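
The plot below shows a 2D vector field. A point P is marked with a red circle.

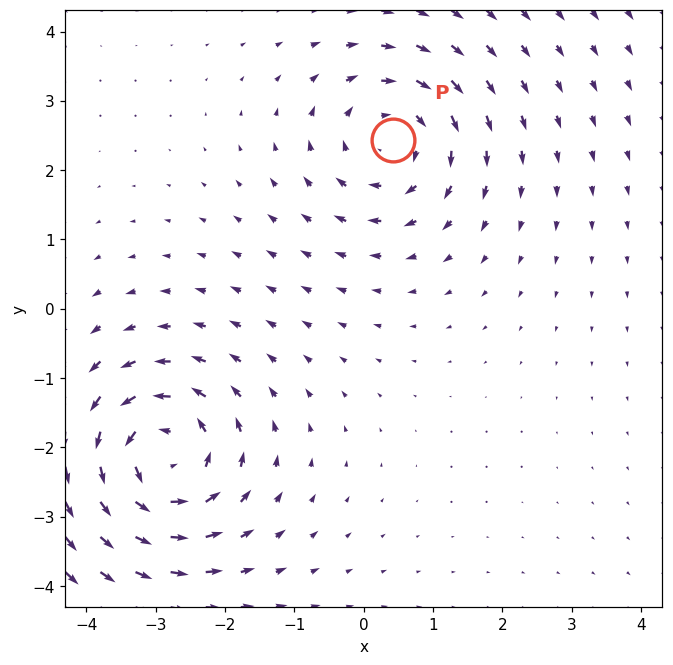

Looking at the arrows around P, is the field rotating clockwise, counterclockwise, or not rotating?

clockwise

Near P at (0.4, 2.4) the arrows circulate clockwise. The curl (z-component) there is about -3; negative curl means clockwise rotation.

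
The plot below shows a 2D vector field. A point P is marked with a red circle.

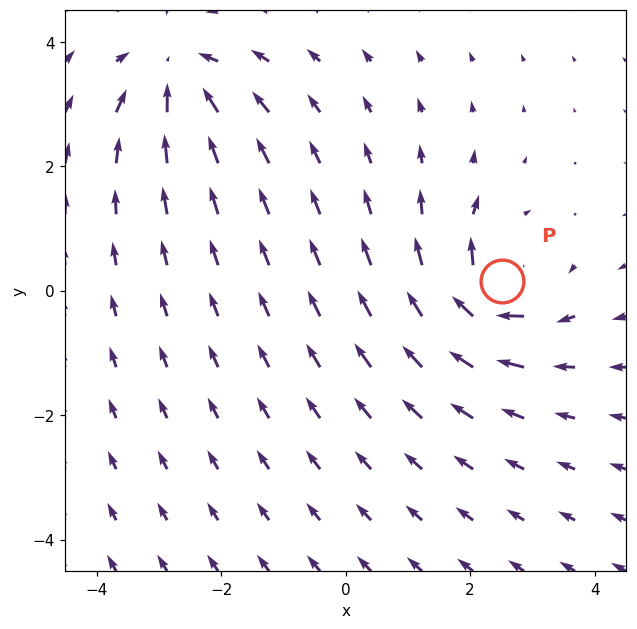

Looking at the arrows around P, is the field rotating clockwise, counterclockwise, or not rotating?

clockwise

Near P at (2.5, 0.2) the arrows circulate clockwise. The curl (z-component) there is about -6; negative curl means clockwise rotation.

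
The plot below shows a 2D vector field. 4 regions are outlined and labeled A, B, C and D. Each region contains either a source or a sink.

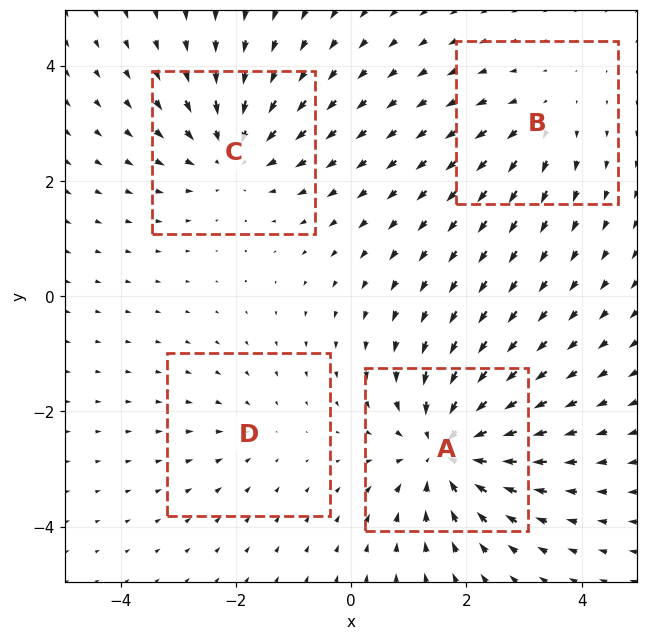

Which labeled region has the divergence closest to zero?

D

Divergence at each region's feature centre — A: about -7, B: about +3, C: about -5, D: about -2. Region D is closest to zero.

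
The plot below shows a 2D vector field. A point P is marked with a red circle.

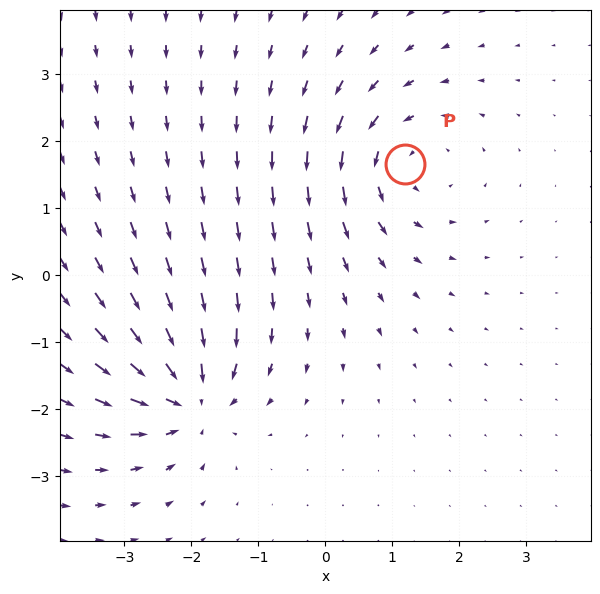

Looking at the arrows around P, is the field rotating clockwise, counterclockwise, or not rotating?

Near P at (1.2, 1.7) the arrows circulate counterclockwise. The curl (z-component) there is about +3; positive curl means counterclockwise rotation.

counterclockwise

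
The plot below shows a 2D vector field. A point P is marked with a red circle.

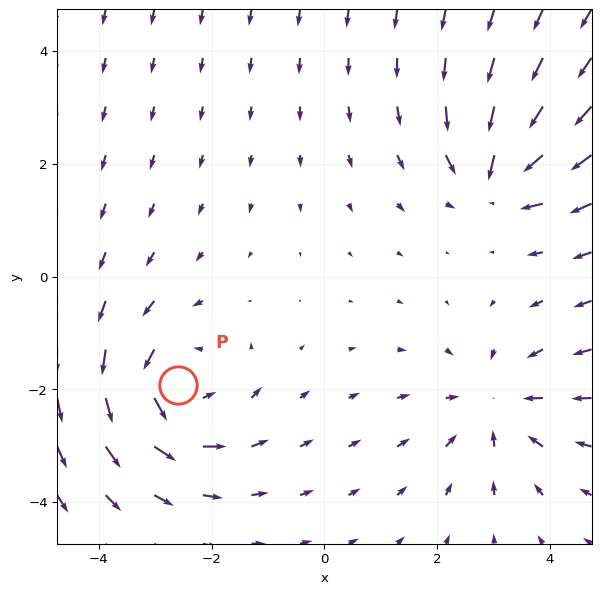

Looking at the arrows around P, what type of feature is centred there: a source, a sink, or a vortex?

vortex

At P (-2.6, -1.9) the arrows circulate counterclockwise. Divergence ≈0, curl about +4 — near-zero divergence with nonzero curl is a vortex.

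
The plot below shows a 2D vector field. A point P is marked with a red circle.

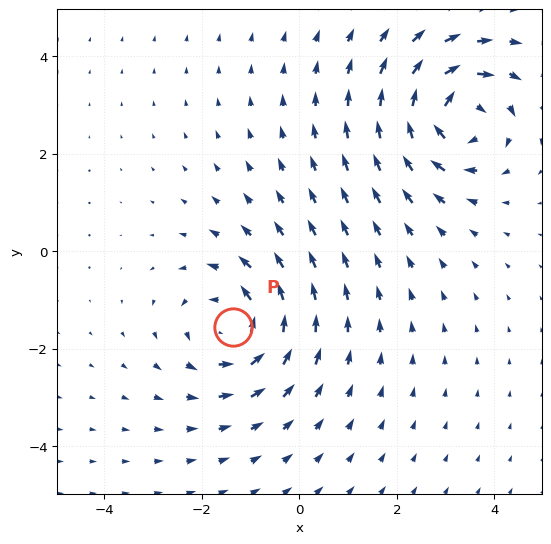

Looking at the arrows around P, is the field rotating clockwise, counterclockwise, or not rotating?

counterclockwise

Near P at (-1.4, -1.5) the arrows circulate counterclockwise. The curl (z-component) there is about +4; positive curl means counterclockwise rotation.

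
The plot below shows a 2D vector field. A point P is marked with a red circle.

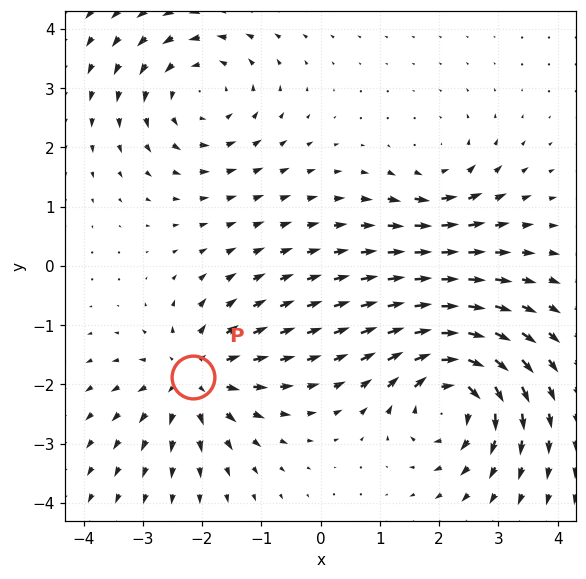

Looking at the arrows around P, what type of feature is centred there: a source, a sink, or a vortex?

source

At P (-2.1, -1.9) the arrows spread outward. Divergence about +5, curl ≈0 — positive divergence with near-zero curl is a source.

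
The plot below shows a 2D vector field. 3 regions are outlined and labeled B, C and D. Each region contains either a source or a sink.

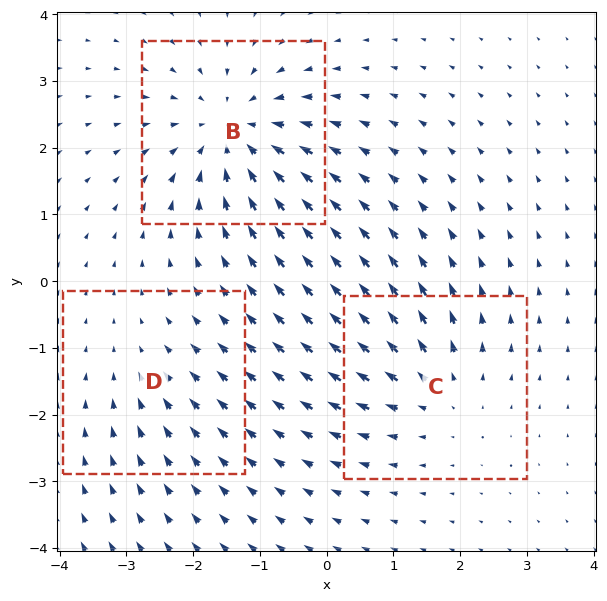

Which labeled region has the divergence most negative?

Divergence at each region's feature centre — B: about -5, C: about +3, D: about -2. Region B is most negative.

B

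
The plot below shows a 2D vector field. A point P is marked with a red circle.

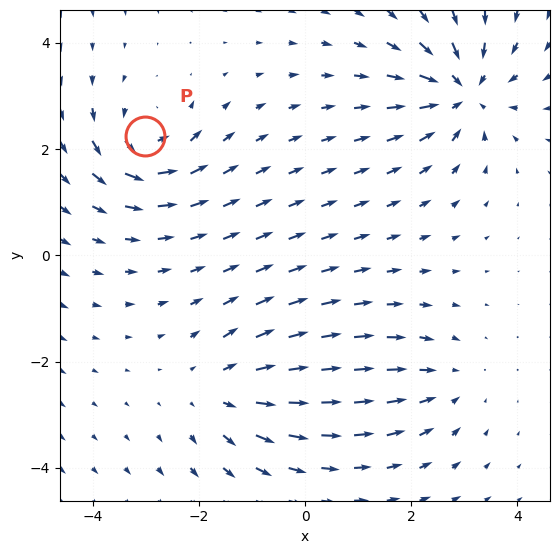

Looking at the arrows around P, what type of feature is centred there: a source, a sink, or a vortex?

At P (-3.0, 2.2) the arrows circulate counterclockwise. Divergence ≈0, curl about +5 — near-zero divergence with nonzero curl is a vortex.

vortex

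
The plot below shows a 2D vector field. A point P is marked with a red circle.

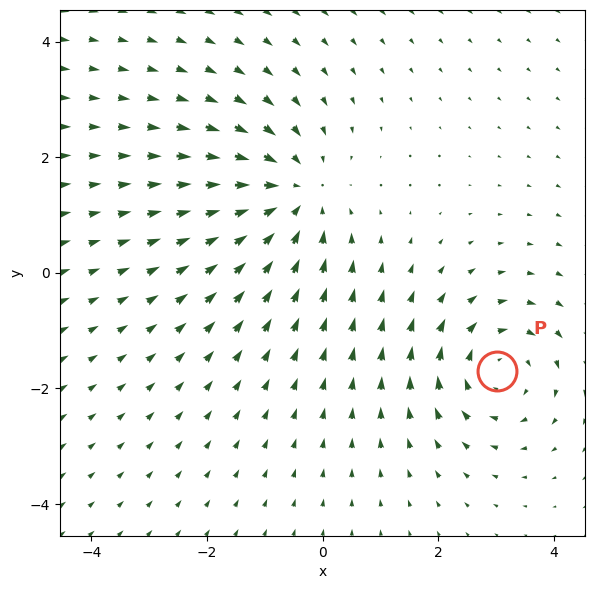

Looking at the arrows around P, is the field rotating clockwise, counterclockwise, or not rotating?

clockwise

Near P at (3.0, -1.7) the arrows circulate clockwise. The curl (z-component) there is about -4; negative curl means clockwise rotation.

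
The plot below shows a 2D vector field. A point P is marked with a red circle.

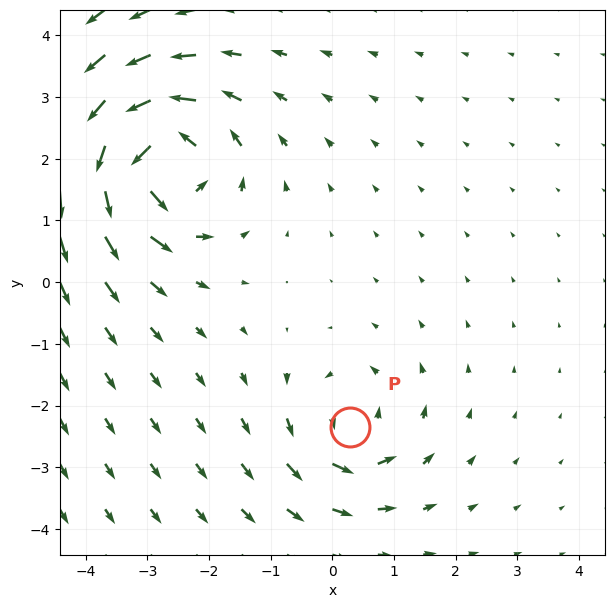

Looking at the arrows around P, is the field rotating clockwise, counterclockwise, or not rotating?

Near P at (0.3, -2.4) the arrows circulate counterclockwise. The curl (z-component) there is about +4; positive curl means counterclockwise rotation.

counterclockwise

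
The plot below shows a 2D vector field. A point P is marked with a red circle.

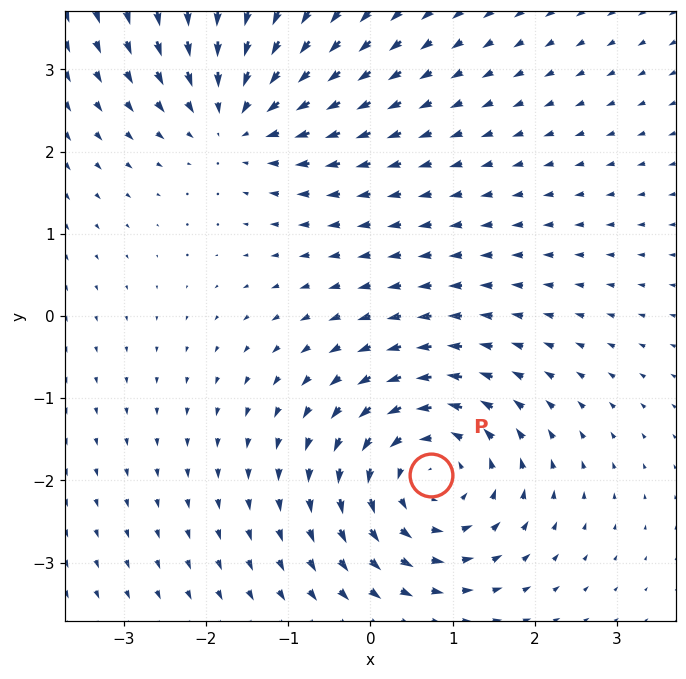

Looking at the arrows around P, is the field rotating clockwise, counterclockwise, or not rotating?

Near P at (0.7, -1.9) the arrows circulate counterclockwise. The curl (z-component) there is about +3; positive curl means counterclockwise rotation.

counterclockwise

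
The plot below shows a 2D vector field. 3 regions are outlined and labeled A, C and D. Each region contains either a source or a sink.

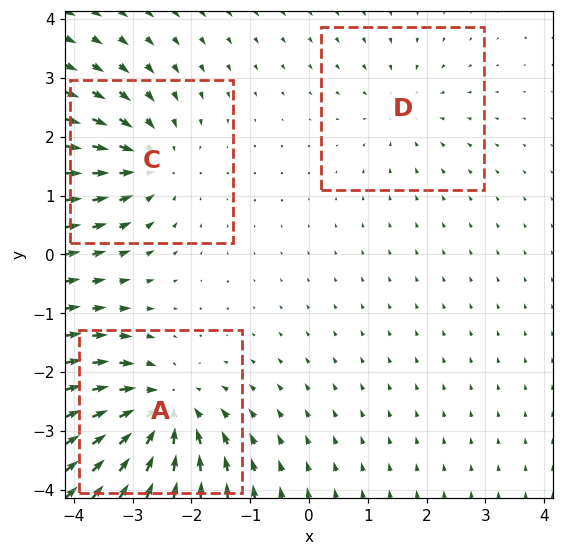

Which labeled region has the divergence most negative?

Divergence at each region's feature centre — A: about -5, C: about -3, D: about -2. Region A is most negative.

A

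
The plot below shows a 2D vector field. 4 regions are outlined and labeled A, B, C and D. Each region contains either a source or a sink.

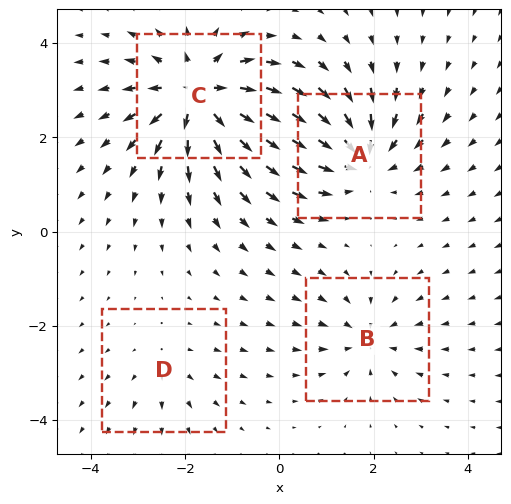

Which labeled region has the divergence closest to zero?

D

Divergence at each region's feature centre — A: about -6, B: about -4, C: about +8, D: about +2. Region D is closest to zero.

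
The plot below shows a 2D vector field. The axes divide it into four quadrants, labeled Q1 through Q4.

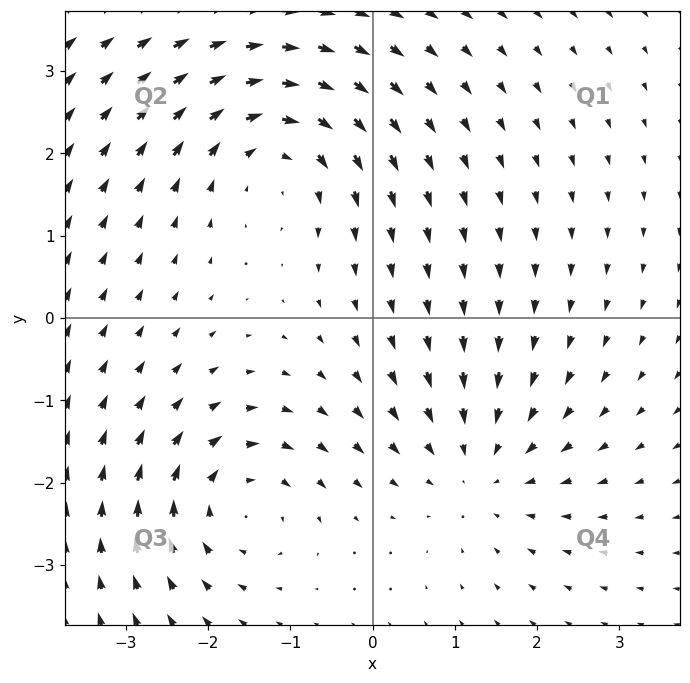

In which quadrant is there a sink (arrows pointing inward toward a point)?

Q4

The sink sits at approximately (1.3, -1.8), which lies in quadrant Q4. The divergence there is about -3, negative as expected for a sink.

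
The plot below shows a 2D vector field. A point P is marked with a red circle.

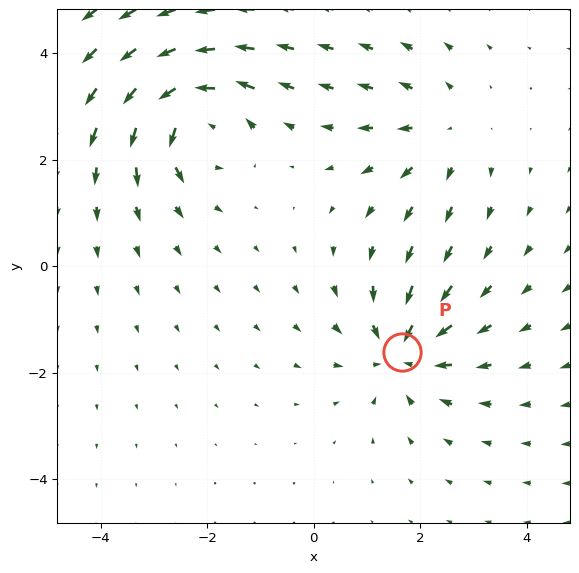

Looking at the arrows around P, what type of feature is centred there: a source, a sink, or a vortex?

sink

At P (1.7, -1.6) the arrows converge inward. Divergence about -5, curl ≈0 — negative divergence with near-zero curl is a sink.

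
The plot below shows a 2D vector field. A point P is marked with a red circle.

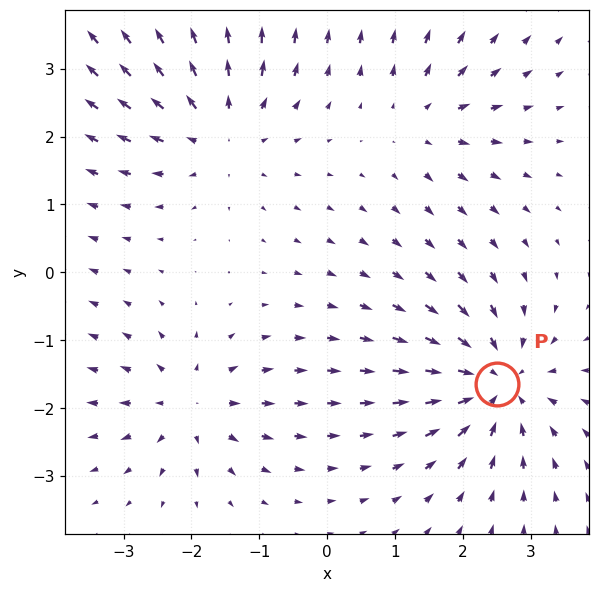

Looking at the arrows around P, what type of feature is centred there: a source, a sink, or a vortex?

sink

At P (2.5, -1.6) the arrows converge inward. Divergence about -6, curl ≈0 — negative divergence with near-zero curl is a sink.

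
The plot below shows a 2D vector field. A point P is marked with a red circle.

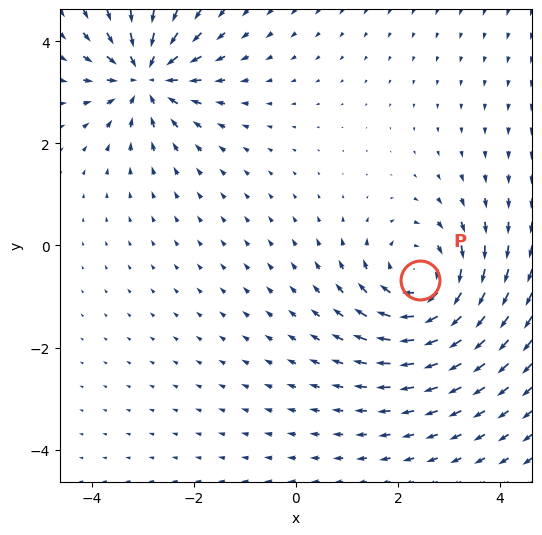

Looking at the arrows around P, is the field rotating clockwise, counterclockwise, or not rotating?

clockwise

Near P at (2.4, -0.7) the arrows circulate clockwise. The curl (z-component) there is about -3; negative curl means clockwise rotation.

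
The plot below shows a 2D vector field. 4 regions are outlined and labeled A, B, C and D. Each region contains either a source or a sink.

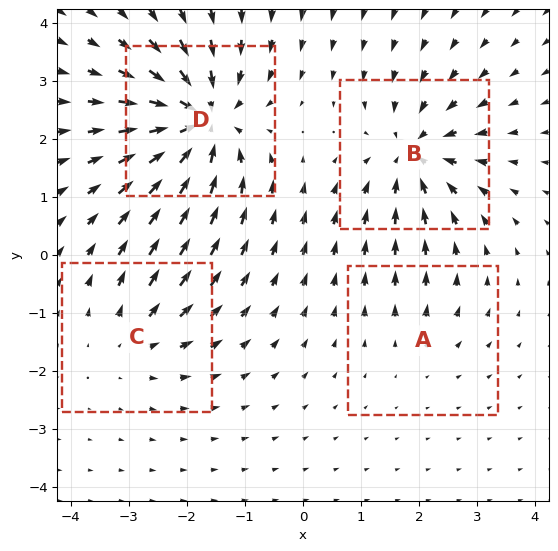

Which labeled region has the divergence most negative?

Divergence at each region's feature centre — A: about +2, B: about -6, C: about +4, D: about -9. Region D is most negative.

D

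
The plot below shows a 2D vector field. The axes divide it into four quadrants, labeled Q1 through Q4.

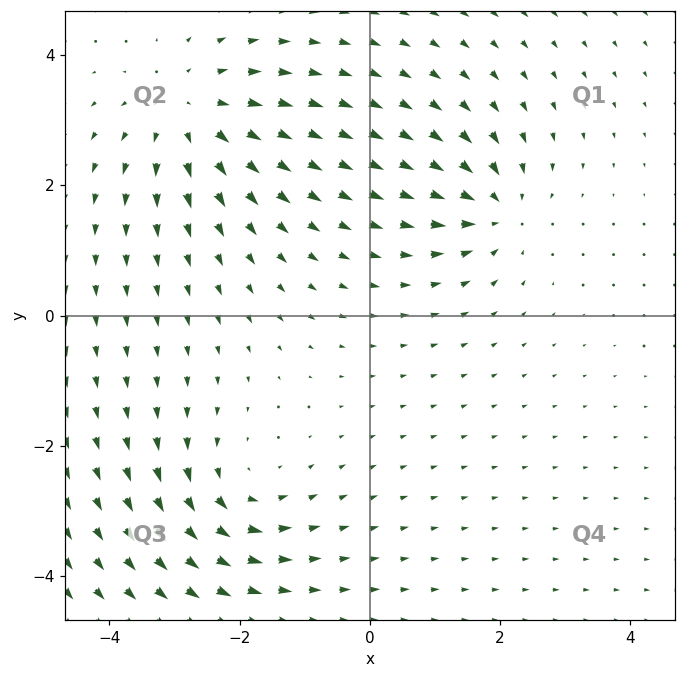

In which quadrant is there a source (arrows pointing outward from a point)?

Q2

The source sits at approximately (-2.8, 3.1), which lies in quadrant Q2. The divergence there is about +3, positive as expected for a source.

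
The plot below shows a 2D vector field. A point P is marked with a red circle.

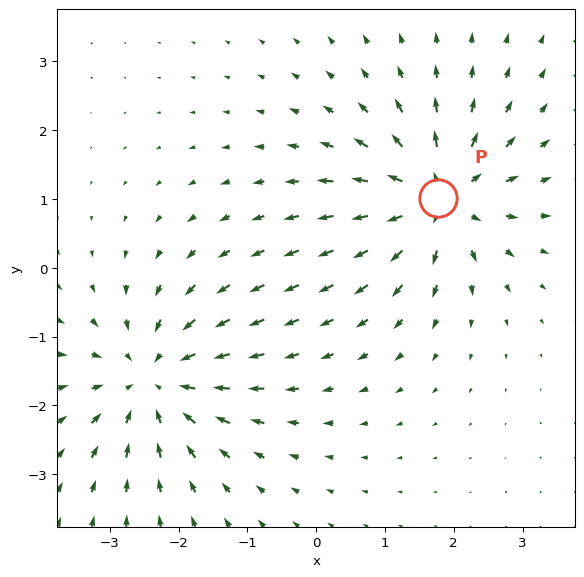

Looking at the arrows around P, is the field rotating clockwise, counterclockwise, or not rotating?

Near P at (1.8, 1.0) the arrows show no circulation. The curl there is ≈0.

not rotating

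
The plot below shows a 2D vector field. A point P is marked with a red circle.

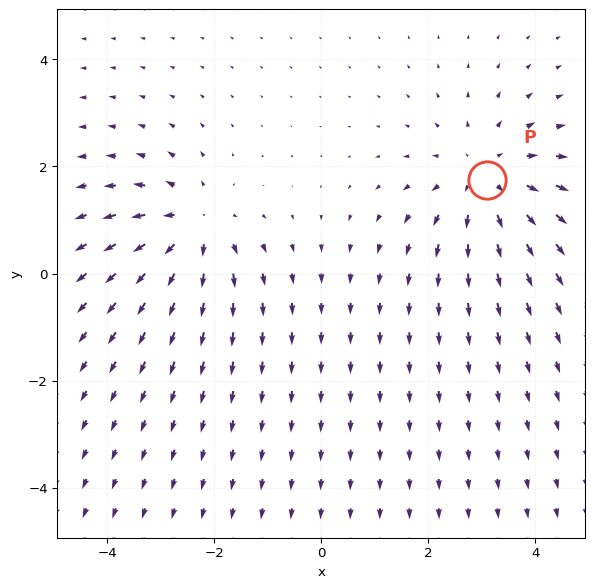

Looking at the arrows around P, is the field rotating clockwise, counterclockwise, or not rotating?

not rotating

Near P at (3.1, 1.8) the arrows show no circulation. The curl there is ≈0.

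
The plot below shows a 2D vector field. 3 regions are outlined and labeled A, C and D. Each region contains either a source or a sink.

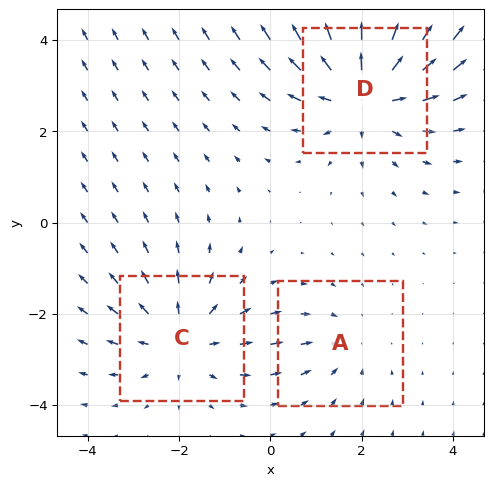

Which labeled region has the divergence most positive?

D

Divergence at each region's feature centre — A: about -2, C: about +3, D: about +4. Region D is most positive.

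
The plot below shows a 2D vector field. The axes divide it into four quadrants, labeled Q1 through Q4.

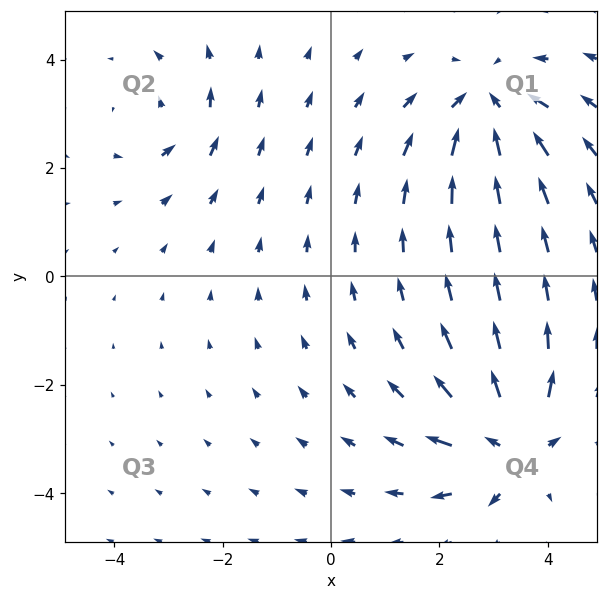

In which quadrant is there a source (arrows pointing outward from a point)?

Q4

The source sits at approximately (3.3, -3.1), which lies in quadrant Q4. The divergence there is about +5, positive as expected for a source.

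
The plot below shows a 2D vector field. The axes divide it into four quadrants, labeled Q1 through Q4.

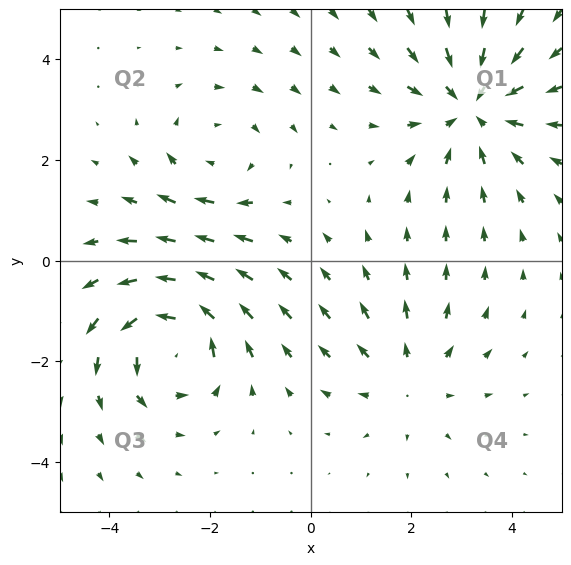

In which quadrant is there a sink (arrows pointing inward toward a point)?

The sink sits at approximately (3.2, 3.1), which lies in quadrant Q1. The divergence there is about -3, negative as expected for a sink.

Q1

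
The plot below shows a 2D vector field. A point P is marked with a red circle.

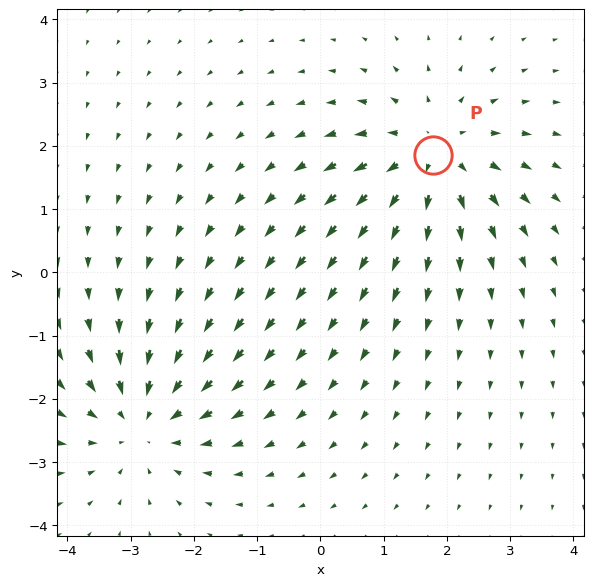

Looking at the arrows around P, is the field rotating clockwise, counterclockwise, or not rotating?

Near P at (1.8, 1.9) the arrows show no circulation. The curl there is ≈0.

not rotating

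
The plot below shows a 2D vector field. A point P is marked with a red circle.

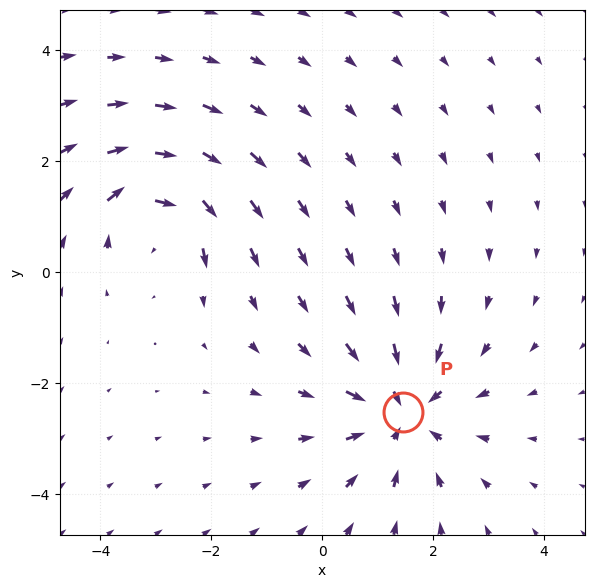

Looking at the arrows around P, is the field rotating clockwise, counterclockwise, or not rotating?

not rotating

Near P at (1.4, -2.5) the arrows show no circulation. The curl there is ≈0.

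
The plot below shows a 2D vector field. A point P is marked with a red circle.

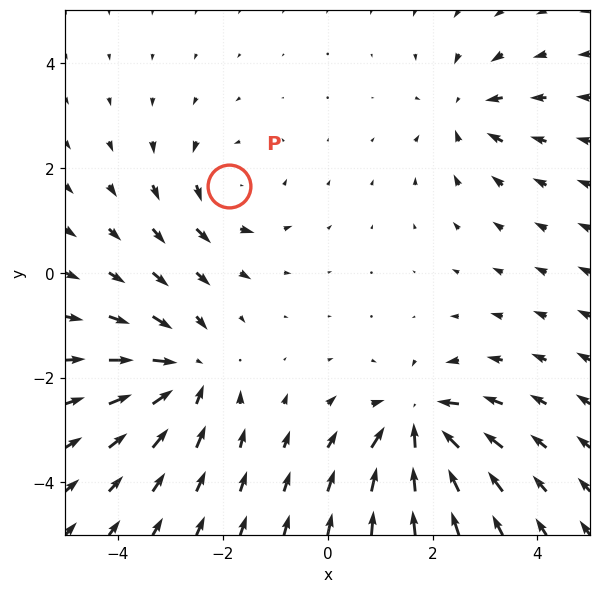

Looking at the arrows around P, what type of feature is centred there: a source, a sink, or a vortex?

vortex

At P (-1.9, 1.7) the arrows circulate counterclockwise. Divergence ≈0, curl about +4 — near-zero divergence with nonzero curl is a vortex.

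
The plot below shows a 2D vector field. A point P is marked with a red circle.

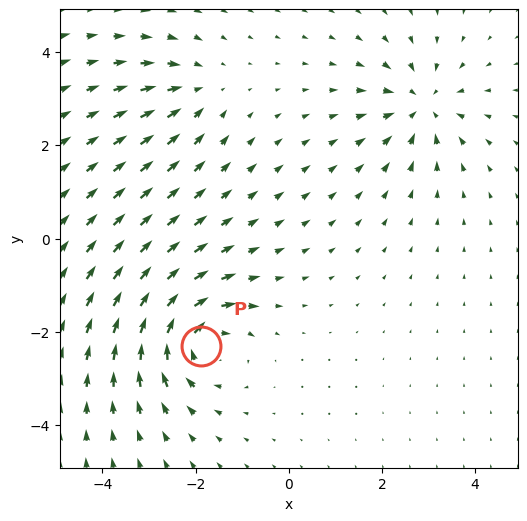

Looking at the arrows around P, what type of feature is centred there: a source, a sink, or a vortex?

At P (-1.9, -2.3) the arrows circulate clockwise. Divergence ≈0, curl about -5 — near-zero divergence with nonzero curl is a vortex.

vortex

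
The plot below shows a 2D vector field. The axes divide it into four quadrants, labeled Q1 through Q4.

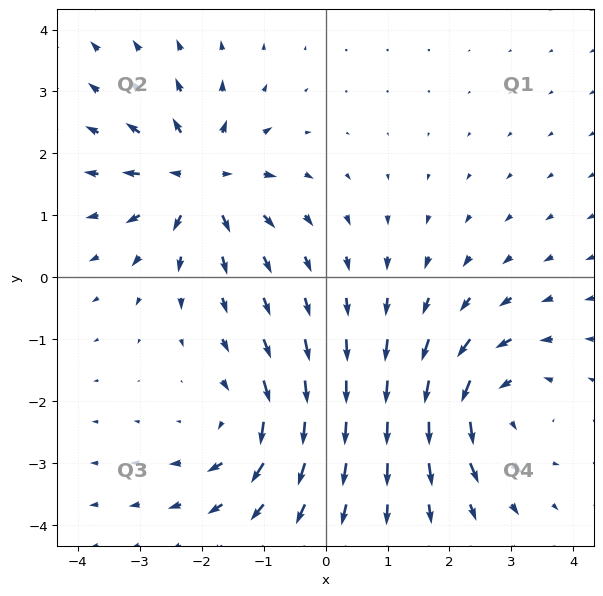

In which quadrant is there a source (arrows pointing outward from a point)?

The source sits at approximately (-2.0, 1.6), which lies in quadrant Q2. The divergence there is about +7, positive as expected for a source.

Q2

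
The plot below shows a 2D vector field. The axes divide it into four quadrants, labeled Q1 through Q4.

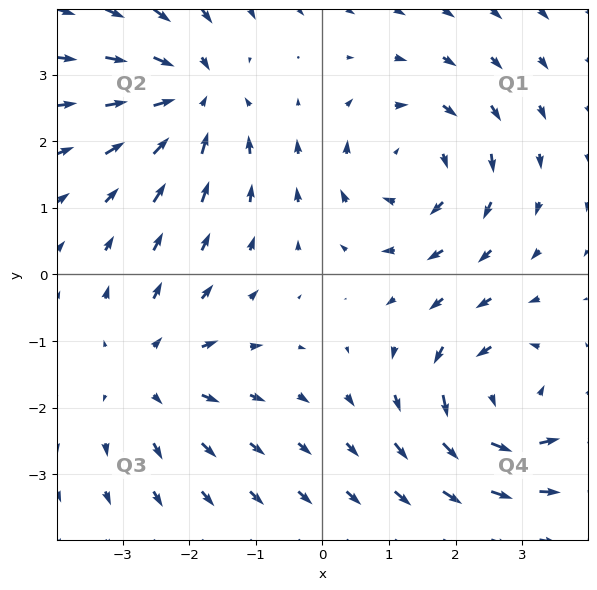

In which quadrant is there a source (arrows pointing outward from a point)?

Q3

The source sits at approximately (-2.6, -1.5), which lies in quadrant Q3. The divergence there is about +3, positive as expected for a source.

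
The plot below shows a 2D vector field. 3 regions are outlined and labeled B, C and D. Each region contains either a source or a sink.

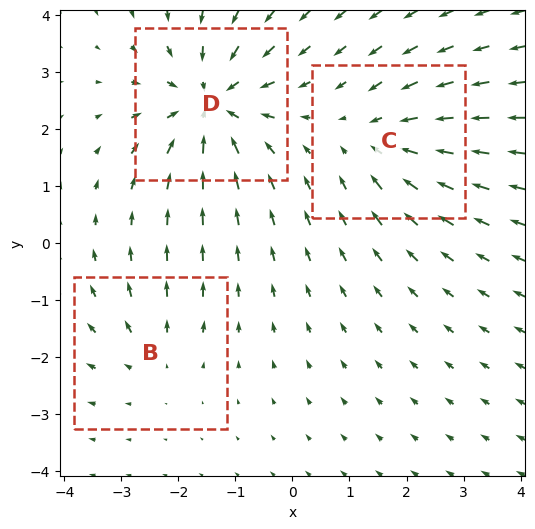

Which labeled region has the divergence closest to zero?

B

Divergence at each region's feature centre — B: about +2, C: about -3, D: about -5. Region B is closest to zero.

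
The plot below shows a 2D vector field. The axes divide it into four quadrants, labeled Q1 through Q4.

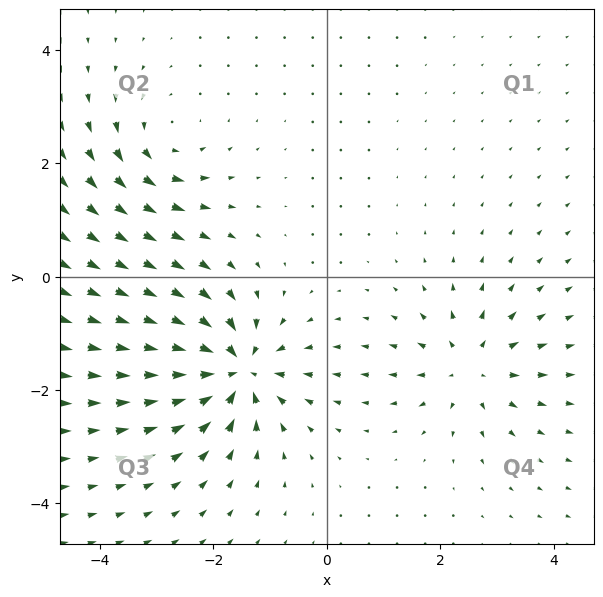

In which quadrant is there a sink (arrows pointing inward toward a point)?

Q3

The sink sits at approximately (-1.6, -1.7), which lies in quadrant Q3. The divergence there is about -7, negative as expected for a sink.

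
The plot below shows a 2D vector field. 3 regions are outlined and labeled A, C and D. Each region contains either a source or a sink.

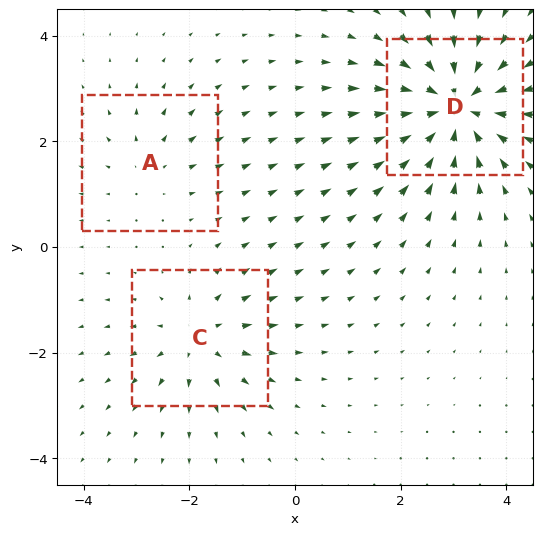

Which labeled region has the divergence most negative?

Divergence at each region's feature centre — A: about +2, C: about +3, D: about -6. Region D is most negative.

D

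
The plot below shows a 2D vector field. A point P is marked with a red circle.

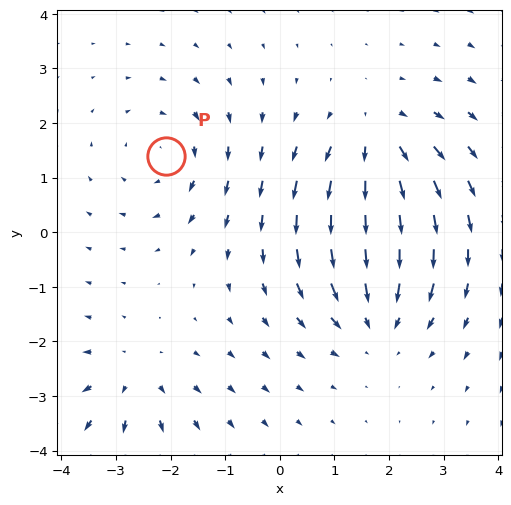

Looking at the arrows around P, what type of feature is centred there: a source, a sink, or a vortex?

At P (-2.1, 1.4) the arrows circulate clockwise. Divergence ≈0, curl about -3 — near-zero divergence with nonzero curl is a vortex.

vortex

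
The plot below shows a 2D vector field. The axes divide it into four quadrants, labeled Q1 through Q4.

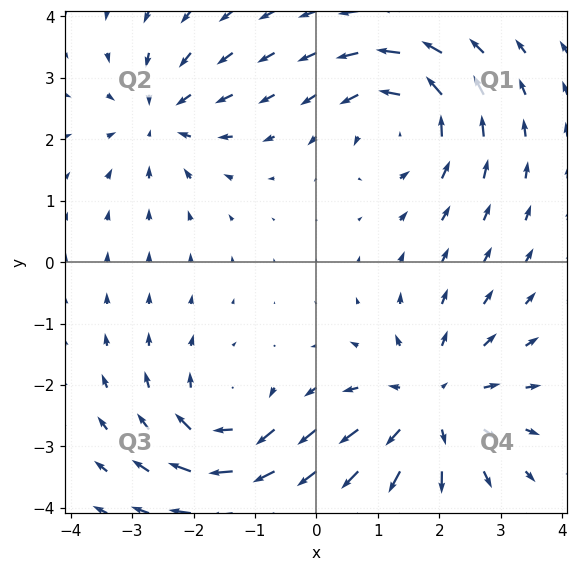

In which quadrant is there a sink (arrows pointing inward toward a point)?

The sink sits at approximately (-2.5, 2.4), which lies in quadrant Q2. The divergence there is about -4, negative as expected for a sink.

Q2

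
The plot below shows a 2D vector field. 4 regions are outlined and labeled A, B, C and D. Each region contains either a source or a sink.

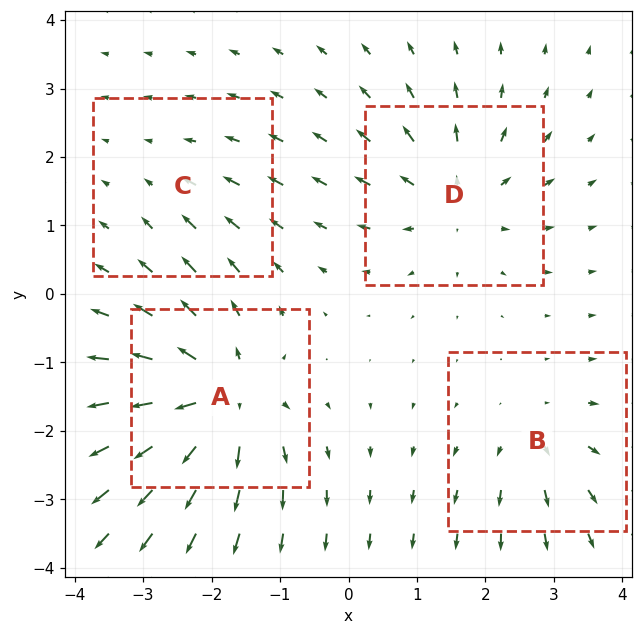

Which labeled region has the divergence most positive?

Divergence at each region's feature centre — A: about +8, B: about +4, C: about -2, D: about +5. Region A is most positive.

A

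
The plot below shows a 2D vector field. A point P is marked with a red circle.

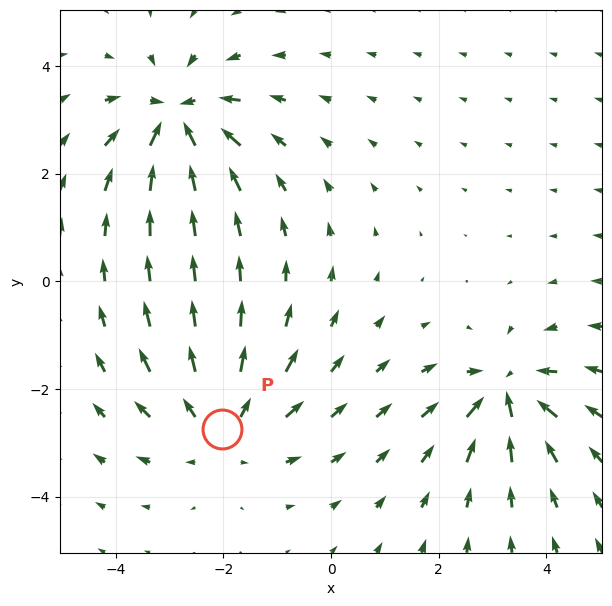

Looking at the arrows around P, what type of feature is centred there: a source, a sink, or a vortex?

At P (-2.0, -2.7) the arrows spread outward. Divergence about +4, curl ≈0 — positive divergence with near-zero curl is a source.

source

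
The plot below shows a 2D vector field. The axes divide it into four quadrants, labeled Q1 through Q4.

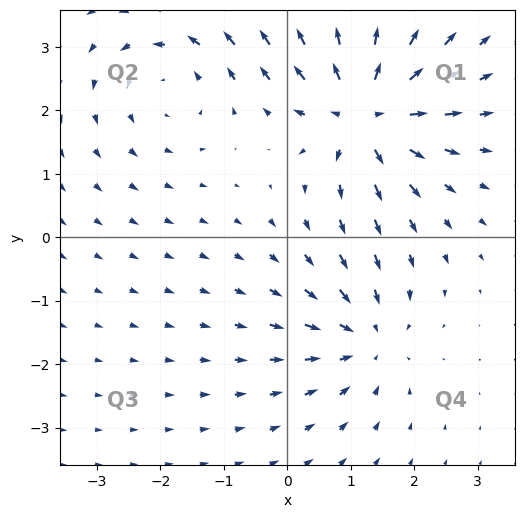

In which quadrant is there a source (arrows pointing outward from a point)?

Q1

The source sits at approximately (1.2, 2.0), which lies in quadrant Q1. The divergence there is about +7, positive as expected for a source.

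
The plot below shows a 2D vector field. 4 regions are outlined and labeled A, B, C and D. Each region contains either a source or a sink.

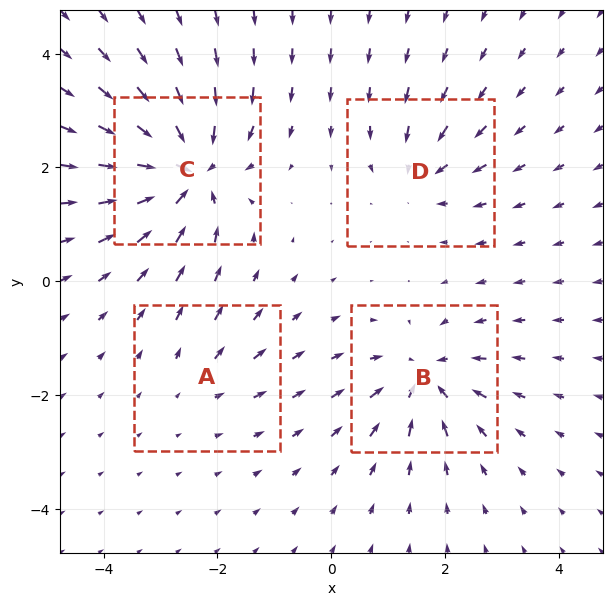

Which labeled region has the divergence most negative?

C

Divergence at each region's feature centre — A: about +2, B: about -6, C: about -9, D: about -4. Region C is most negative.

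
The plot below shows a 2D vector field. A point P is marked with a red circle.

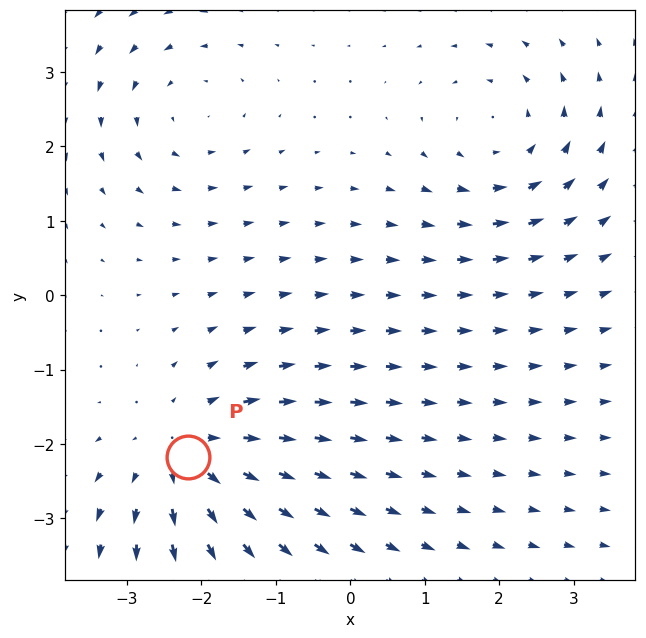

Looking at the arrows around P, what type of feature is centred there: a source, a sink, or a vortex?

source

At P (-2.2, -2.2) the arrows spread outward. Divergence about +4, curl ≈0 — positive divergence with near-zero curl is a source.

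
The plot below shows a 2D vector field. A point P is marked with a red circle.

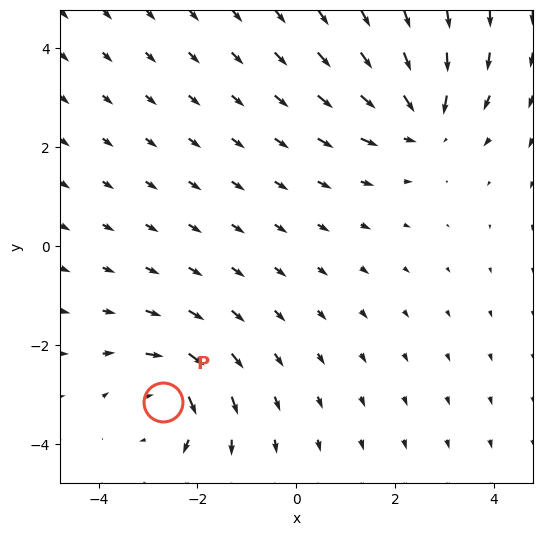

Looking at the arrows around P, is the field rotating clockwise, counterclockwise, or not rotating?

Near P at (-2.7, -3.1) the arrows circulate clockwise. The curl (z-component) there is about -4; negative curl means clockwise rotation.

clockwise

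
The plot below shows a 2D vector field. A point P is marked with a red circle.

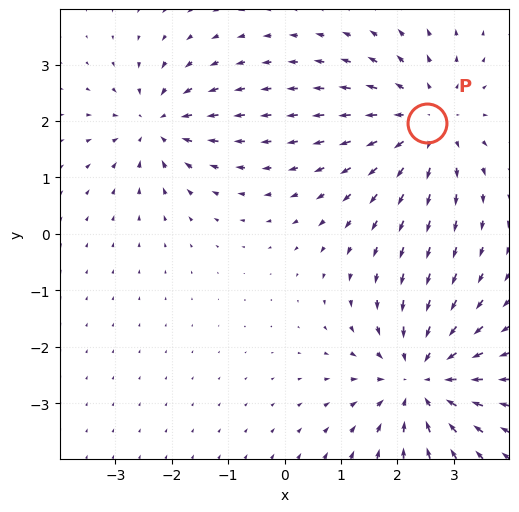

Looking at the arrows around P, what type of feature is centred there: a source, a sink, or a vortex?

source

At P (2.5, 2.0) the arrows spread outward. Divergence about +4, curl ≈0 — positive divergence with near-zero curl is a source.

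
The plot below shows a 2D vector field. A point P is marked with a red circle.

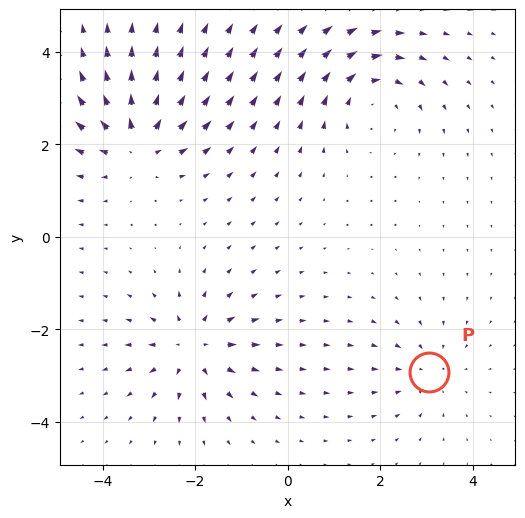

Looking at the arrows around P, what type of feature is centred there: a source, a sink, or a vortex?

At P (3.1, -2.9) the arrows converge inward. Divergence about -3, curl ≈0 — negative divergence with near-zero curl is a sink.

sink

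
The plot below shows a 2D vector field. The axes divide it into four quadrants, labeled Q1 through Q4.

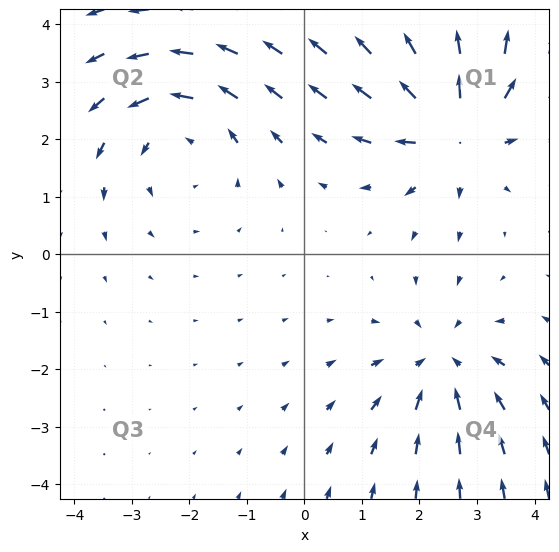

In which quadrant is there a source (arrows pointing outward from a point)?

The source sits at approximately (2.6, 2.2), which lies in quadrant Q1. The divergence there is about +4, positive as expected for a source.

Q1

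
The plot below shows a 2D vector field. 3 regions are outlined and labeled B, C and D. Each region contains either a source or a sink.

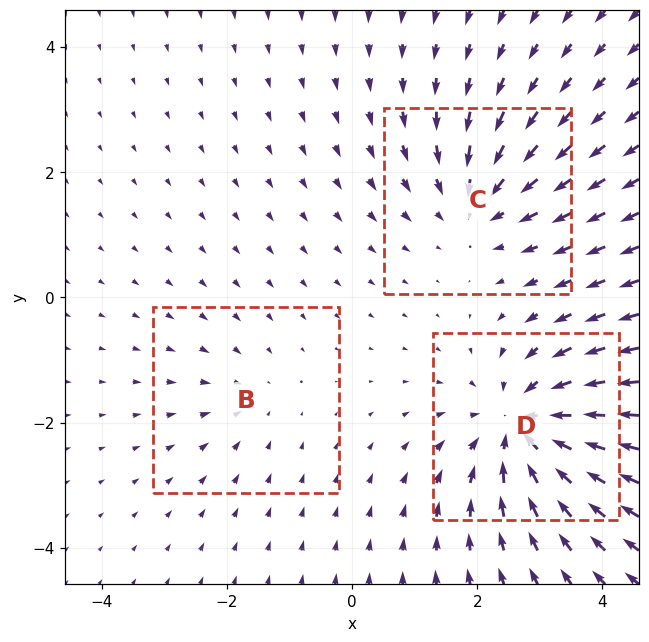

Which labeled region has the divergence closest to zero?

Divergence at each region's feature centre — B: about -2, C: about -3, D: about -5. Region B is closest to zero.

B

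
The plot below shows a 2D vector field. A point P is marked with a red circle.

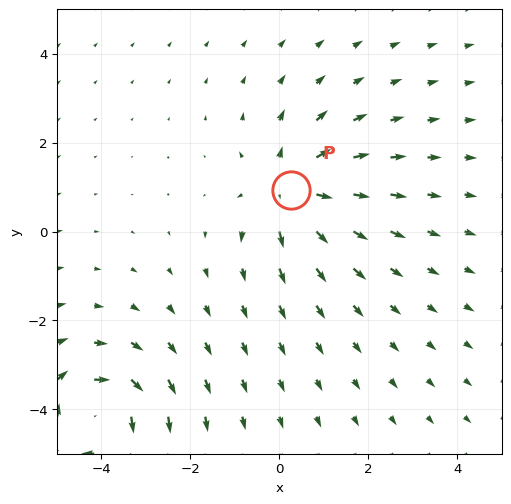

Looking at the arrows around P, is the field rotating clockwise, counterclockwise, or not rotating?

not rotating

Near P at (0.3, 0.9) the arrows show no circulation. The curl there is ≈0.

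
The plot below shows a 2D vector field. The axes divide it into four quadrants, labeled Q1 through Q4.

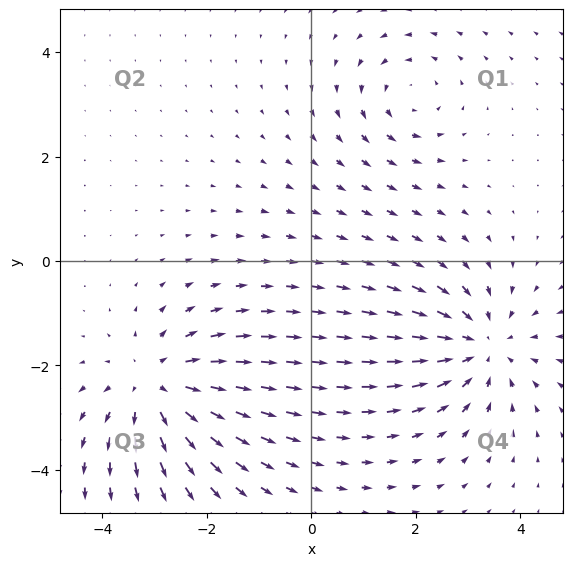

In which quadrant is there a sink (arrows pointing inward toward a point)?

Q4

The sink sits at approximately (3.2, -1.6), which lies in quadrant Q4. The divergence there is about -4, negative as expected for a sink.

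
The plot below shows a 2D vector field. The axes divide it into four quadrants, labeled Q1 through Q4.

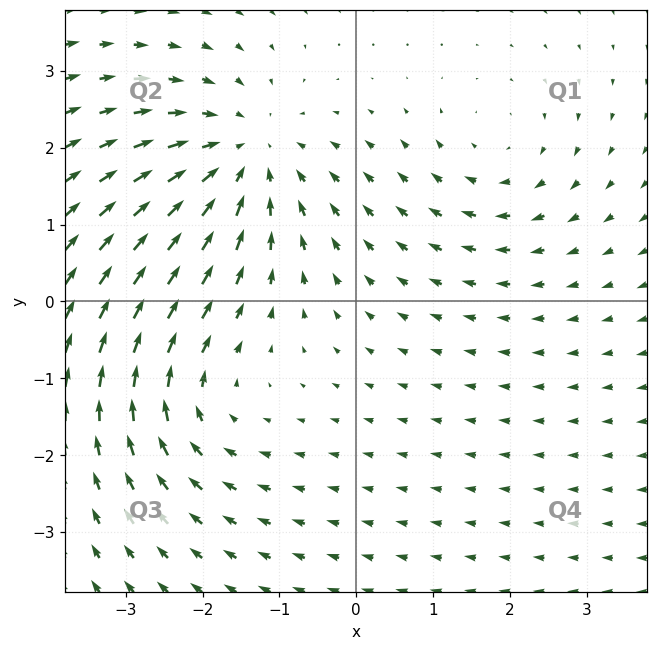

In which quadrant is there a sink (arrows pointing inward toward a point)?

The sink sits at approximately (-1.5, 1.9), which lies in quadrant Q2. The divergence there is about -4, negative as expected for a sink.

Q2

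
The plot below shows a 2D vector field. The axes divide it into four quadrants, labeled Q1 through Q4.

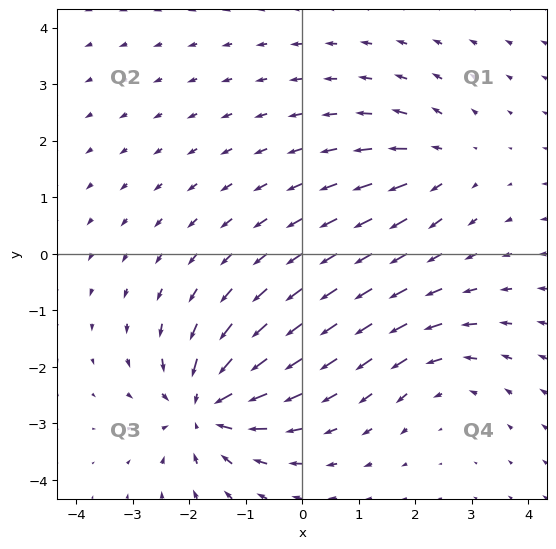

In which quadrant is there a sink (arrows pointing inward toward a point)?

The sink sits at approximately (-1.7, -2.7), which lies in quadrant Q3. The divergence there is about -6, negative as expected for a sink.

Q3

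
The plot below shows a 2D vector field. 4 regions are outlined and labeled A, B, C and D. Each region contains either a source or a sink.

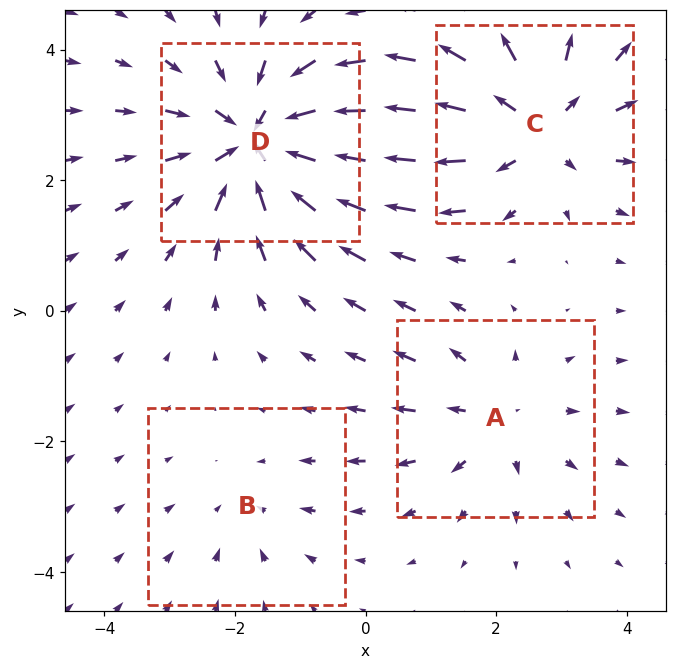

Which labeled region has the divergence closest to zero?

Divergence at each region's feature centre — A: about +3, B: about -2, C: about +5, D: about -6. Region B is closest to zero.

B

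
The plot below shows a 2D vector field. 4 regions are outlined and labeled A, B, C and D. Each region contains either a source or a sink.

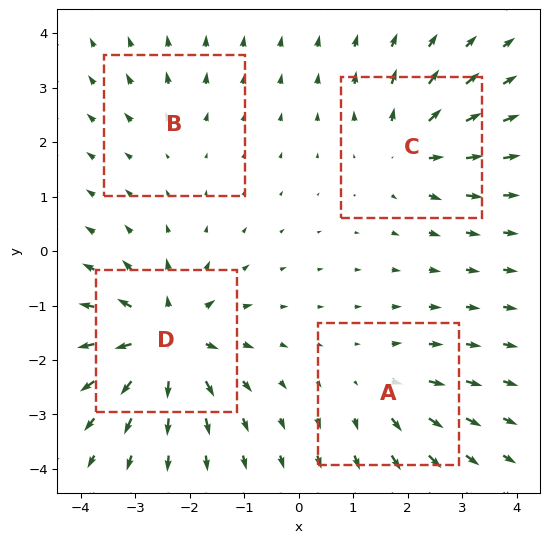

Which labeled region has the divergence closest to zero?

B

Divergence at each region's feature centre — A: about +4, B: about +2, C: about +5, D: about +8. Region B is closest to zero.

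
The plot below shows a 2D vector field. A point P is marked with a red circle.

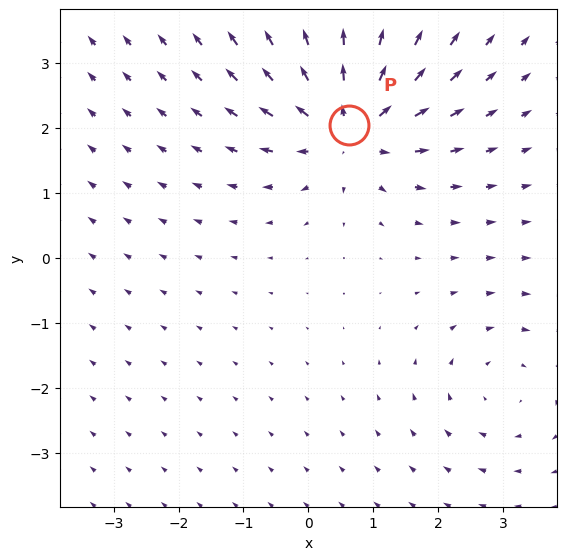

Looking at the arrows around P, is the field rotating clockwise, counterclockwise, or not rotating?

not rotating

Near P at (0.6, 2.1) the arrows show no circulation. The curl there is ≈0.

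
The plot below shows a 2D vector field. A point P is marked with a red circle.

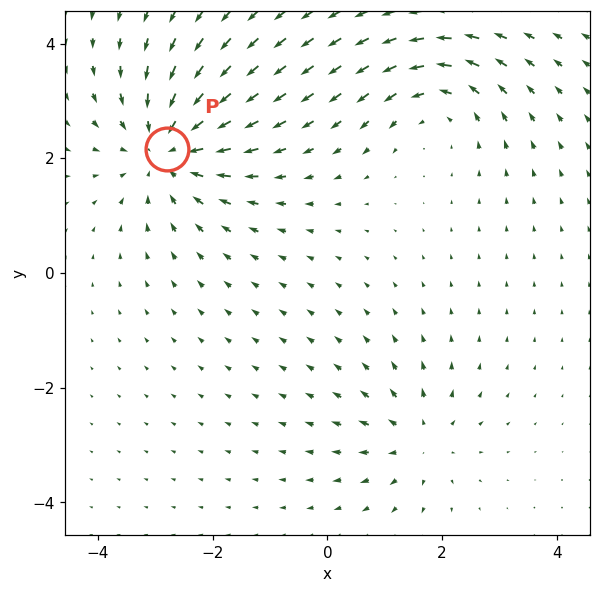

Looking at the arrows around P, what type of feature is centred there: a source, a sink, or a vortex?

At P (-2.8, 2.2) the arrows converge inward. Divergence about -4, curl ≈0 — negative divergence with near-zero curl is a sink.

sink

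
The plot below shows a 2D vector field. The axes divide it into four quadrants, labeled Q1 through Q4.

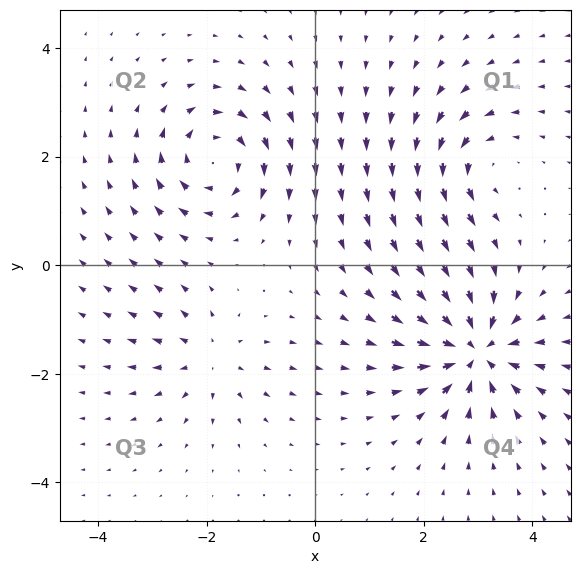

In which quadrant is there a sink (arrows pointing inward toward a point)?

Q4

The sink sits at approximately (3.0, -1.6), which lies in quadrant Q4. The divergence there is about -7, negative as expected for a sink.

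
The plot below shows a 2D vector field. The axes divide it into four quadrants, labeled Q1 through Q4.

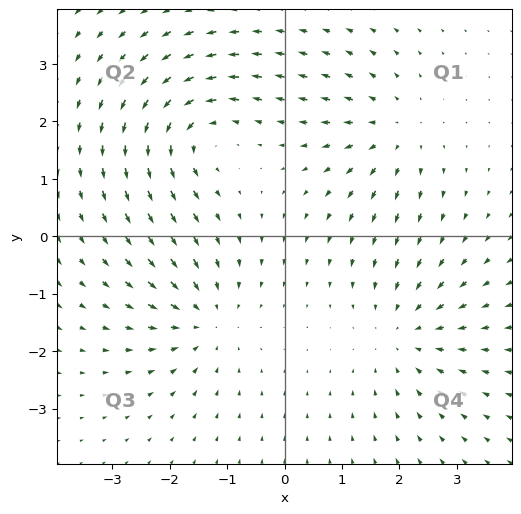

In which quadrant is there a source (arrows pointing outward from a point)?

Q1

The source sits at approximately (1.9, 1.8), which lies in quadrant Q1. The divergence there is about +4, positive as expected for a source.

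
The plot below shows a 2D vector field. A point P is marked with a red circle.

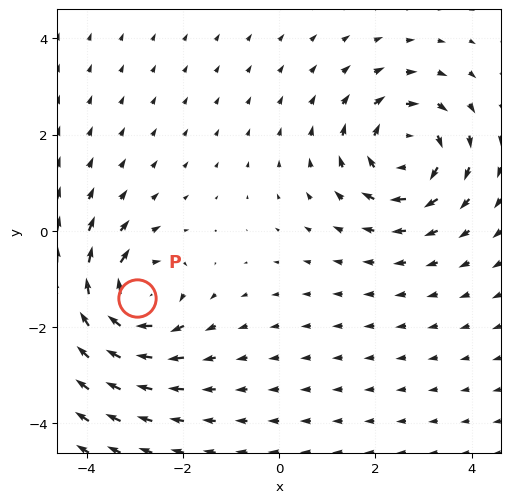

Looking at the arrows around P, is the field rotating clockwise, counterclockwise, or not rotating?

Near P at (-2.9, -1.4) the arrows circulate clockwise. The curl (z-component) there is about -5; negative curl means clockwise rotation.

clockwise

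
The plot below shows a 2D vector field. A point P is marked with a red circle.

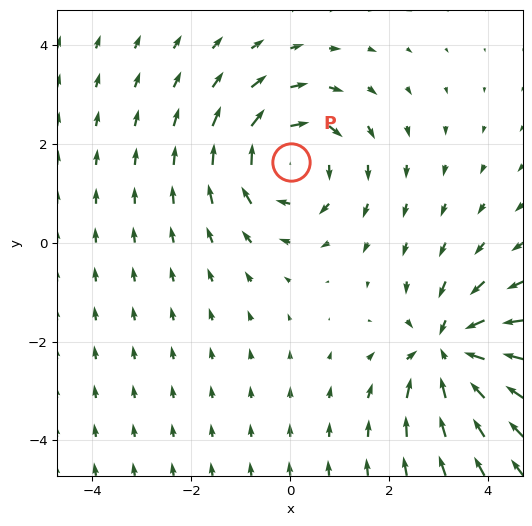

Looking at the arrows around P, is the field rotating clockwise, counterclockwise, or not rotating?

Near P at (0.0, 1.6) the arrows circulate clockwise. The curl (z-component) there is about -3; negative curl means clockwise rotation.

clockwise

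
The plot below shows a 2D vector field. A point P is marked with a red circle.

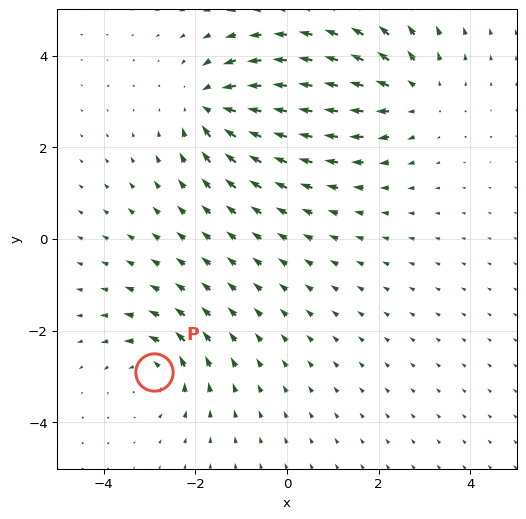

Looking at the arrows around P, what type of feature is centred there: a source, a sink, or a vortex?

vortex

At P (-2.9, -2.9) the arrows circulate counterclockwise. Divergence ≈0, curl about +4 — near-zero divergence with nonzero curl is a vortex.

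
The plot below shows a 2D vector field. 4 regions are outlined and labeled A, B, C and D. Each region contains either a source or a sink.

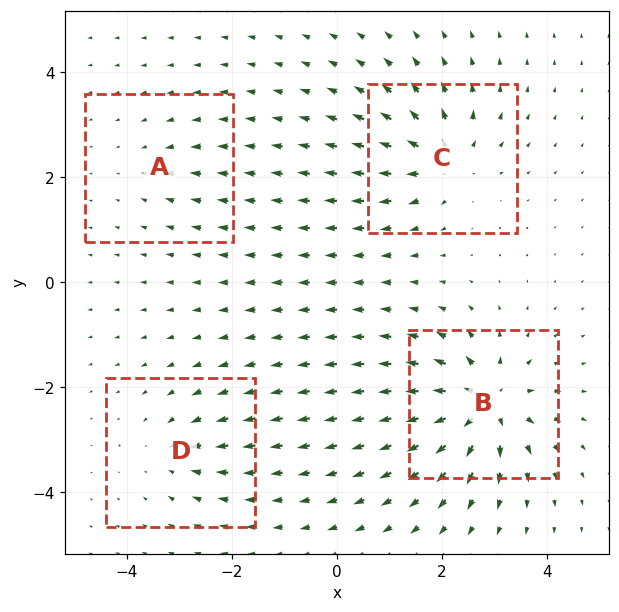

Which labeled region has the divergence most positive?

Divergence at each region's feature centre — A: about -2, B: about +9, C: about +6, D: about -4. Region B is most positive.

B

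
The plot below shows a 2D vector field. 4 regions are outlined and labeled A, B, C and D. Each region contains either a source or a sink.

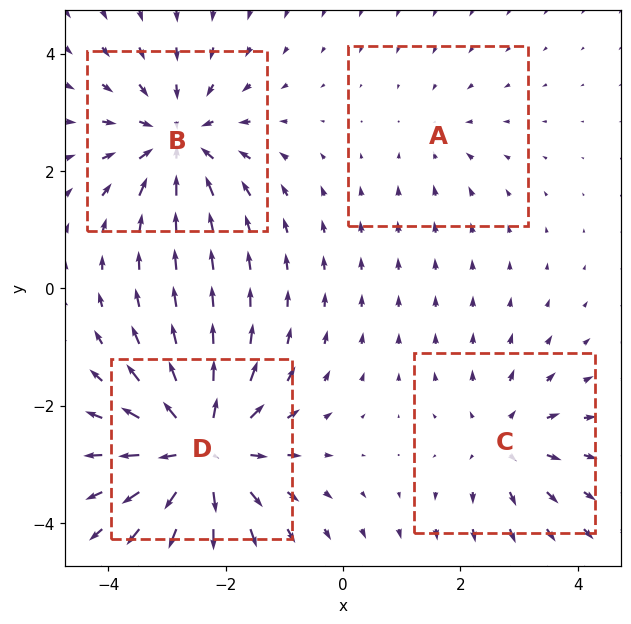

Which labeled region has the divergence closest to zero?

A

Divergence at each region's feature centre — A: about -2, B: about -5, C: about +3, D: about +7. Region A is closest to zero.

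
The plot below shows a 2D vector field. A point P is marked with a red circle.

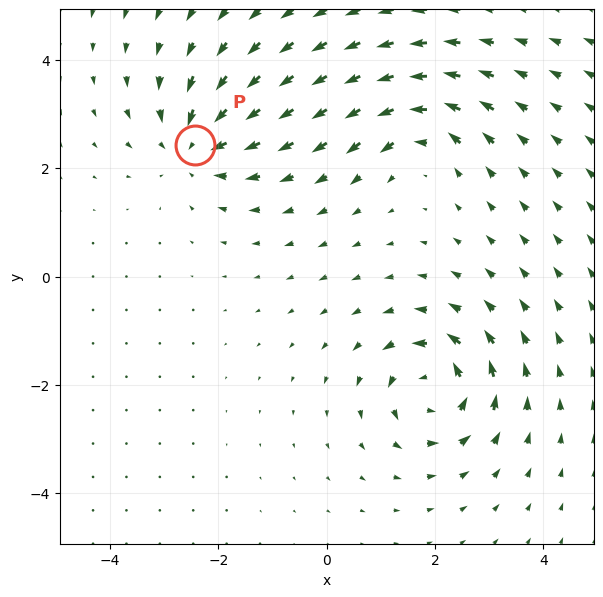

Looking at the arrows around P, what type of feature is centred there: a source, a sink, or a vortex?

sink

At P (-2.4, 2.4) the arrows converge inward. Divergence about -4, curl ≈0 — negative divergence with near-zero curl is a sink.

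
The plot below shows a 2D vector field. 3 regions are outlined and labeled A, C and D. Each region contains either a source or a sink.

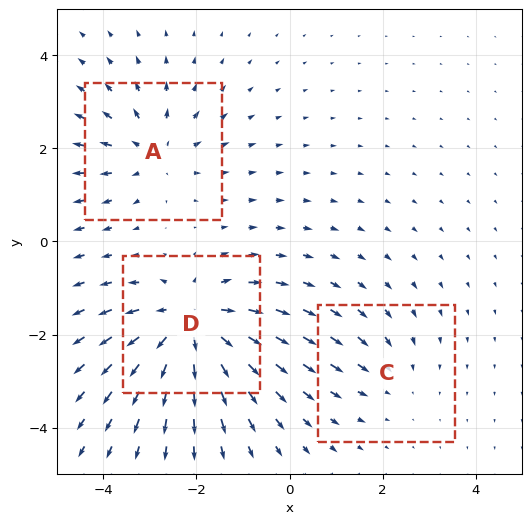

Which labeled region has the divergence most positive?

D

Divergence at each region's feature centre — A: about +3, C: about -2, D: about +5. Region D is most positive.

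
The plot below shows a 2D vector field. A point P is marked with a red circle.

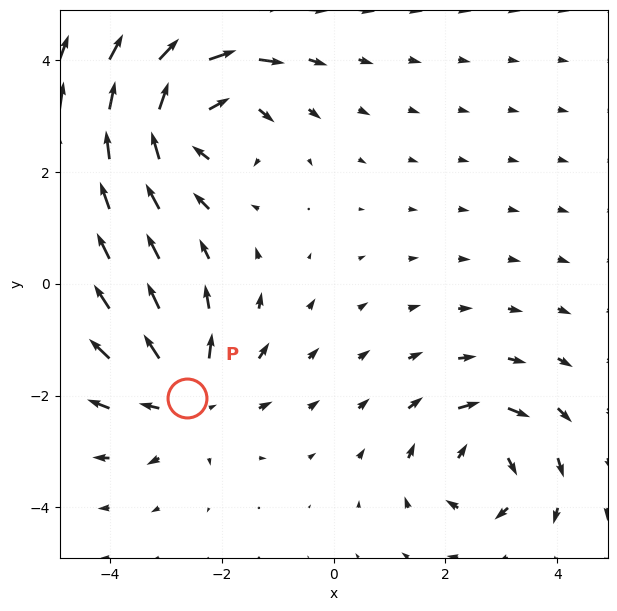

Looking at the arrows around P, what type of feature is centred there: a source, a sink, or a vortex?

At P (-2.6, -2.0) the arrows spread outward. Divergence about +4, curl ≈0 — positive divergence with near-zero curl is a source.

source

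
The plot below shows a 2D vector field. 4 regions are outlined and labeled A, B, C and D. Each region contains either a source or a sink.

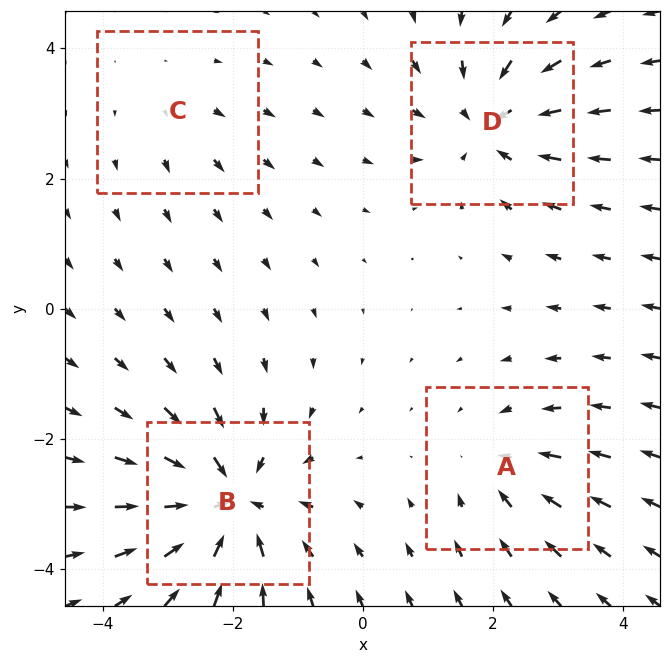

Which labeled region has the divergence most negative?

Divergence at each region's feature centre — A: about -3, B: about -7, C: about +2, D: about -5. Region B is most negative.

B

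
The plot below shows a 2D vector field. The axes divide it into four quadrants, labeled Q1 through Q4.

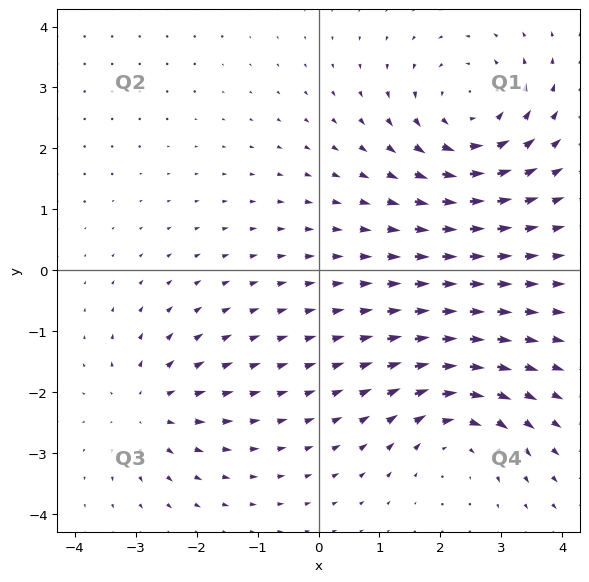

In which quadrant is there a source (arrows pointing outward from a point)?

Q3

The source sits at approximately (-2.8, -2.2), which lies in quadrant Q3. The divergence there is about +4, positive as expected for a source.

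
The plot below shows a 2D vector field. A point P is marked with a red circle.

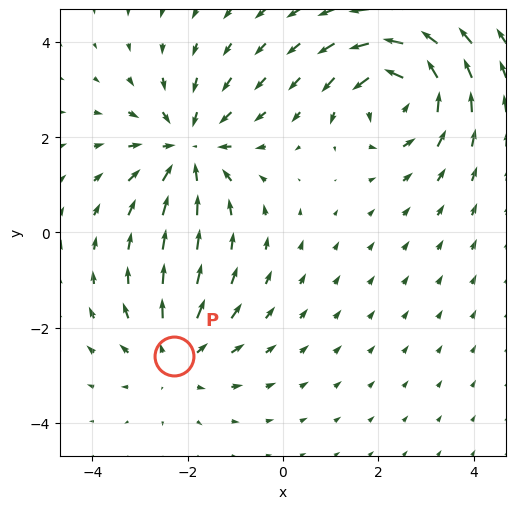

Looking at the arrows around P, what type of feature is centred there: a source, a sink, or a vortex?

source

At P (-2.3, -2.6) the arrows spread outward. Divergence about +3, curl ≈0 — positive divergence with near-zero curl is a source.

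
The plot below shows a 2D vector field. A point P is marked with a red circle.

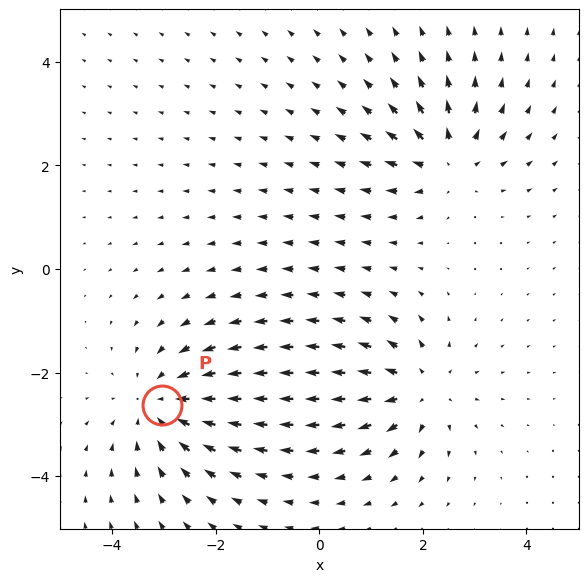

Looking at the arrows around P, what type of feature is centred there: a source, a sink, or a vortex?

sink

At P (-3.0, -2.6) the arrows converge inward. Divergence about -4, curl ≈0 — negative divergence with near-zero curl is a sink.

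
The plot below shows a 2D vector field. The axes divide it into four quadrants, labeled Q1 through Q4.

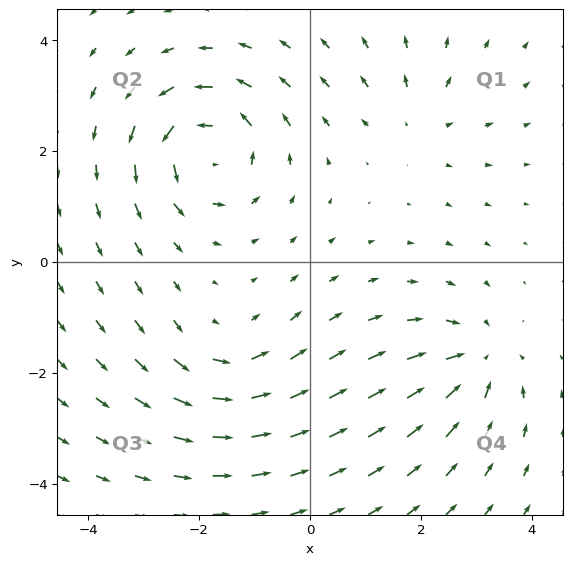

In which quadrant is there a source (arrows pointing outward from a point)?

Q1

The source sits at approximately (2.0, 2.6), which lies in quadrant Q1. The divergence there is about +2, positive as expected for a source.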